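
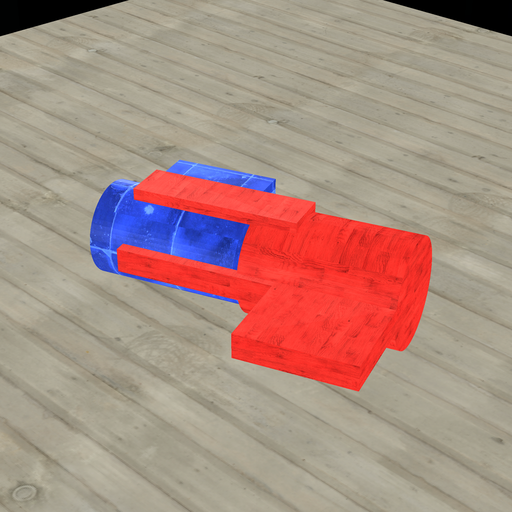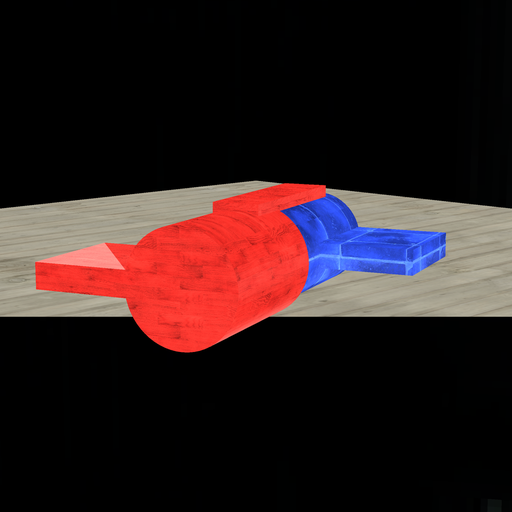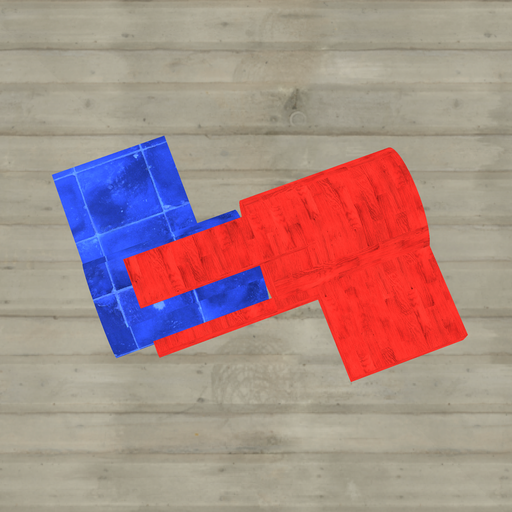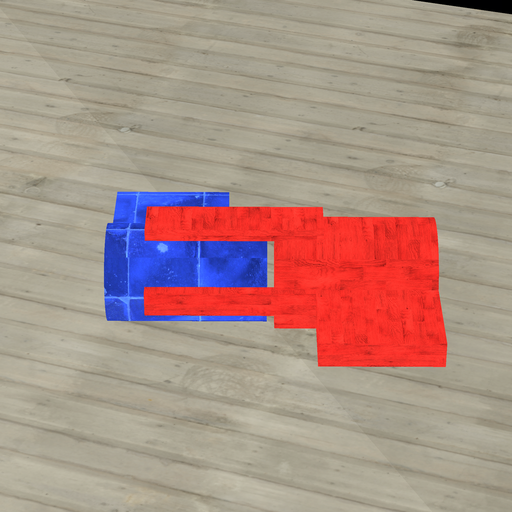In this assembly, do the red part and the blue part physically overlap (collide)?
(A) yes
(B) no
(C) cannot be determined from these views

(B) no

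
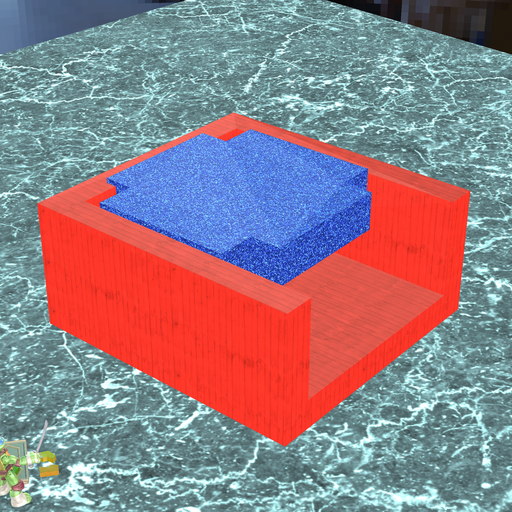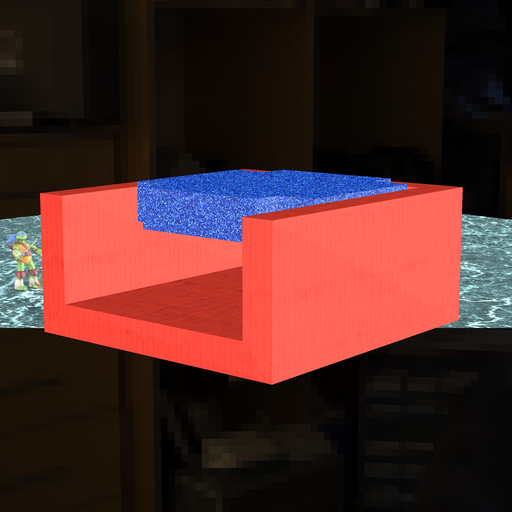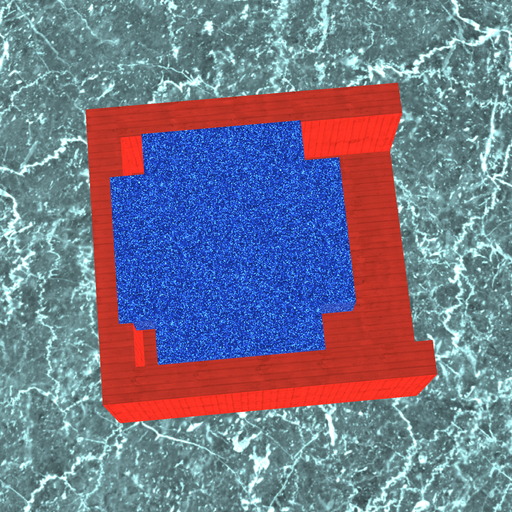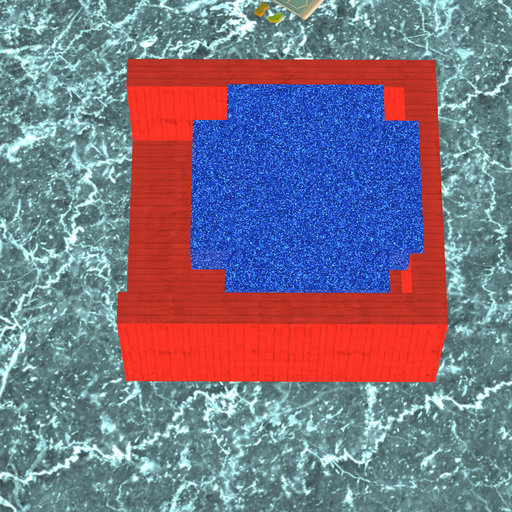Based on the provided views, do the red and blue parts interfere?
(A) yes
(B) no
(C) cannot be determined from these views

(A) yes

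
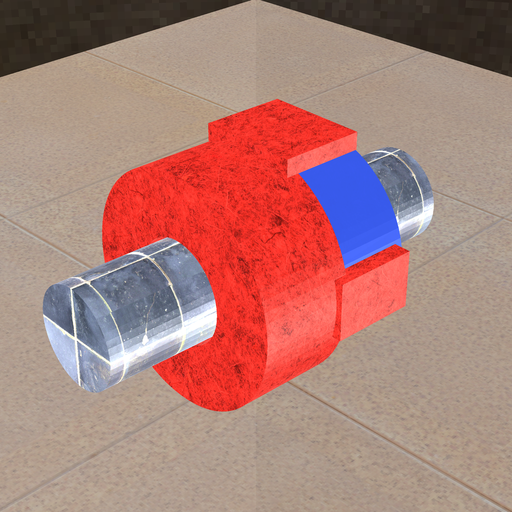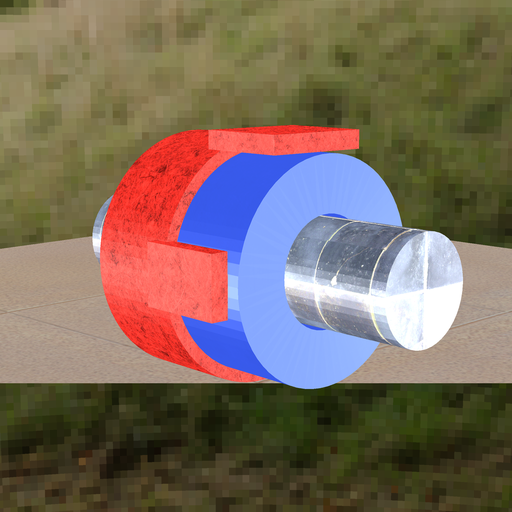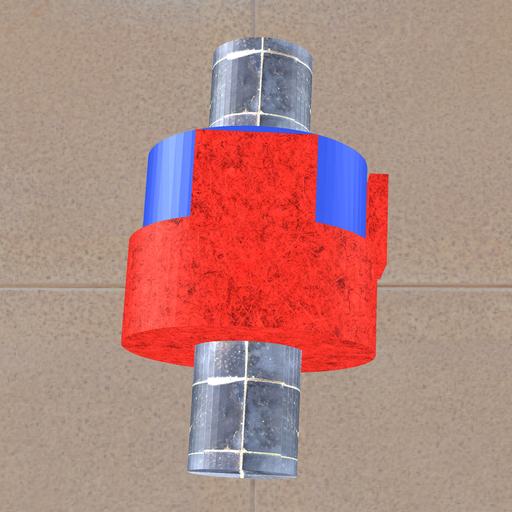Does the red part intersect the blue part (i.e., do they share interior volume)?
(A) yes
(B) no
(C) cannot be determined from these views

(A) yes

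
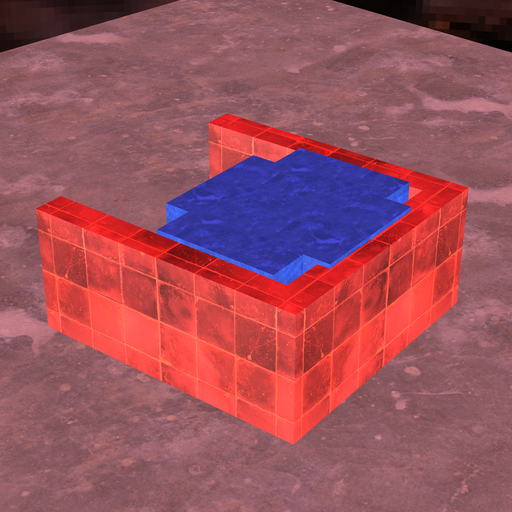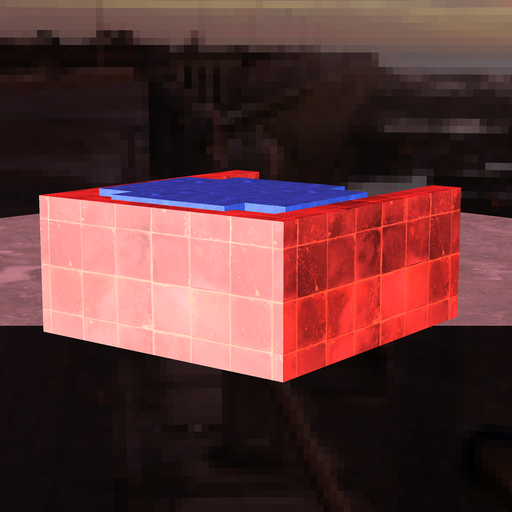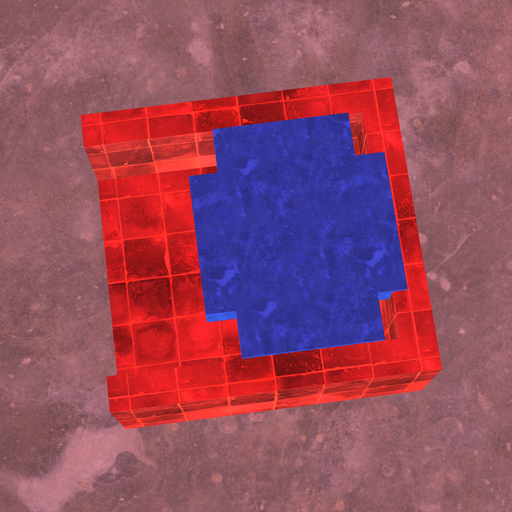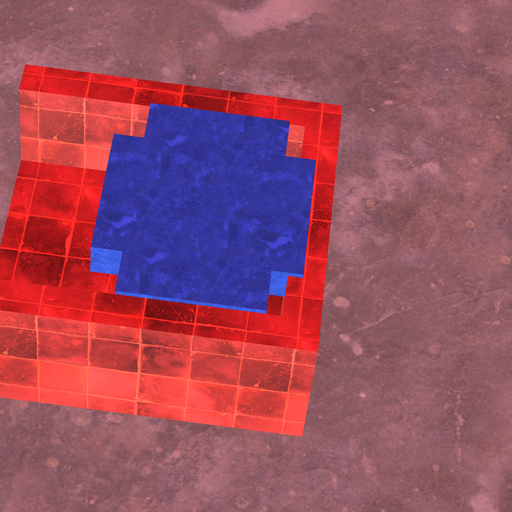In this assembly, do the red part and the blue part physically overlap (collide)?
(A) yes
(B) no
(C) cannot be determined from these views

(A) yes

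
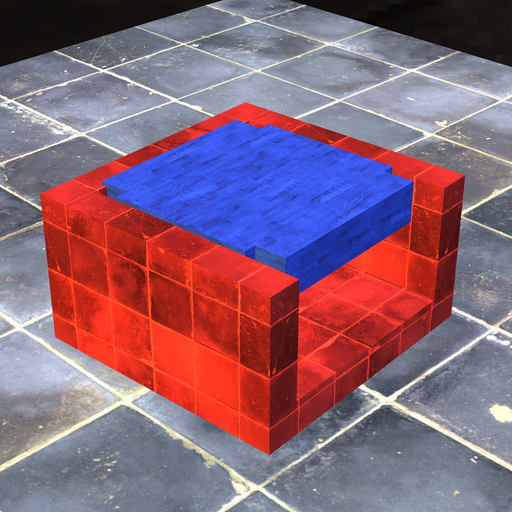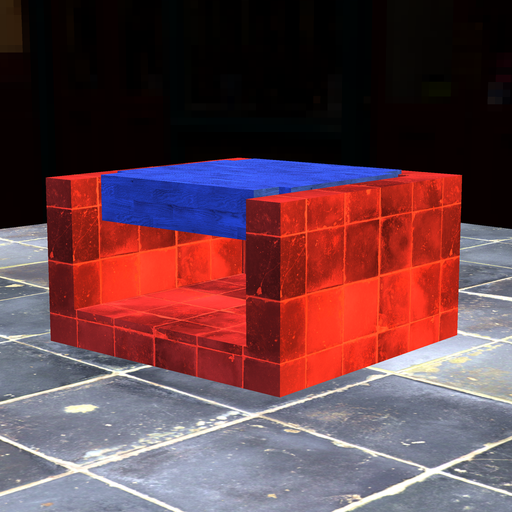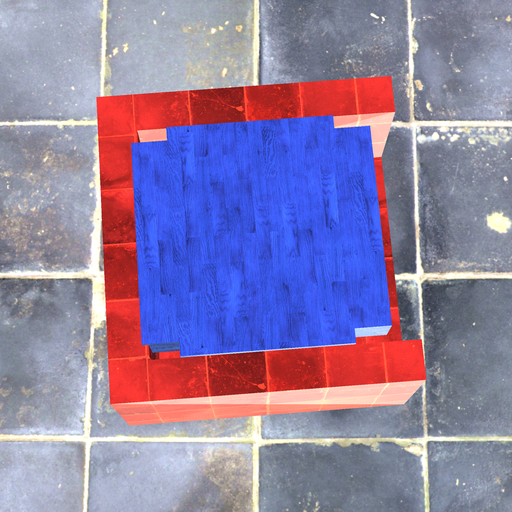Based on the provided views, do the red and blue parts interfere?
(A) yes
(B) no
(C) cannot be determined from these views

(A) yes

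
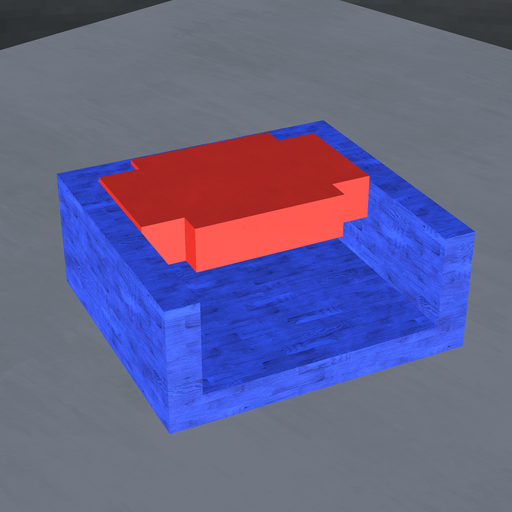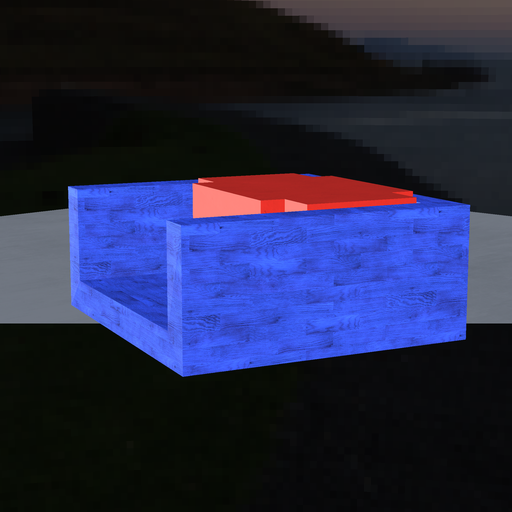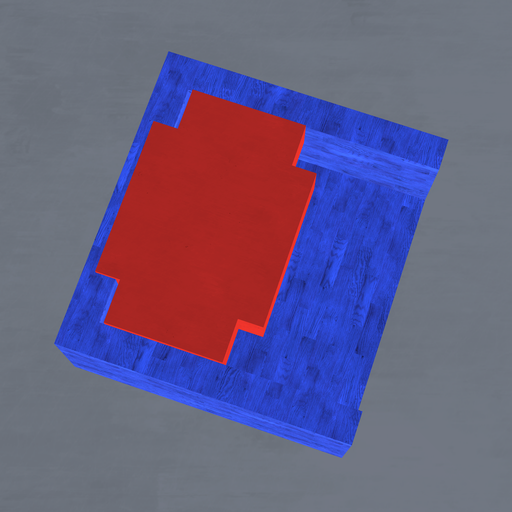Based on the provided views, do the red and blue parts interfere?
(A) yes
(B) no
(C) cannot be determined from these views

(A) yes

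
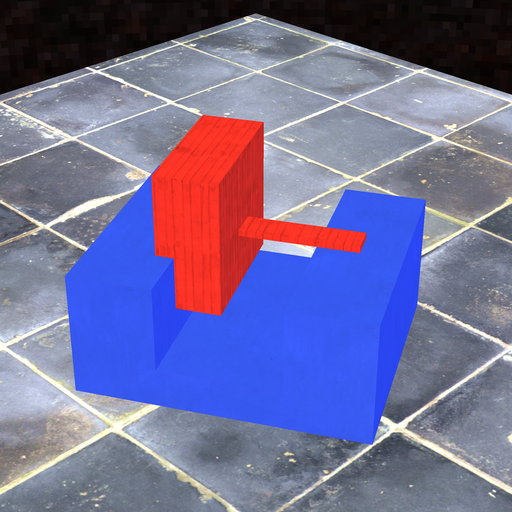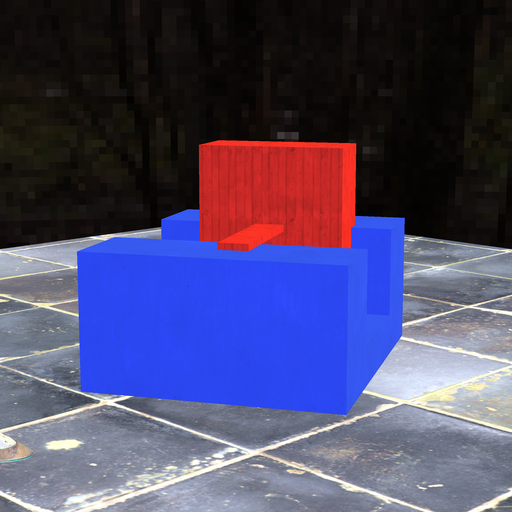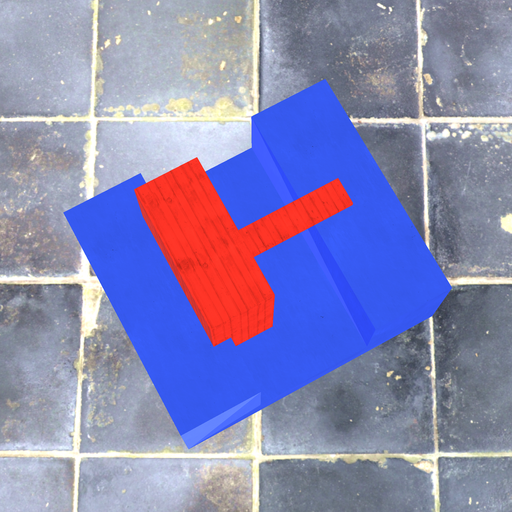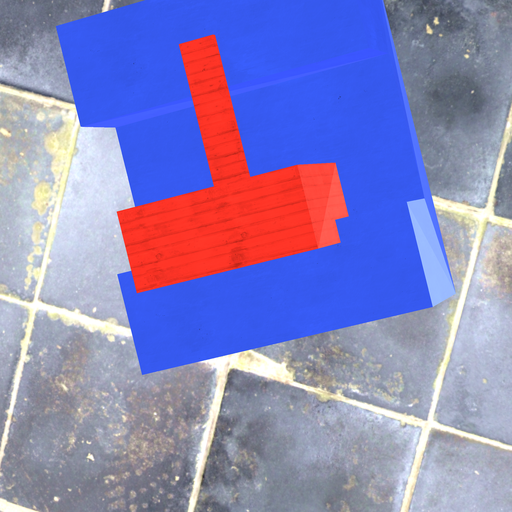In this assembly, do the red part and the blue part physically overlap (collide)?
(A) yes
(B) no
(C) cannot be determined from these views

(A) yes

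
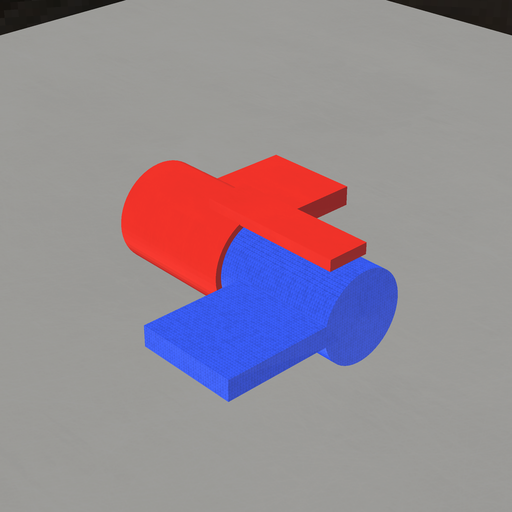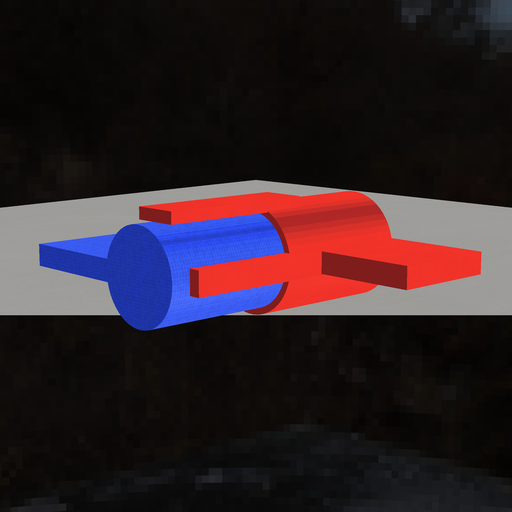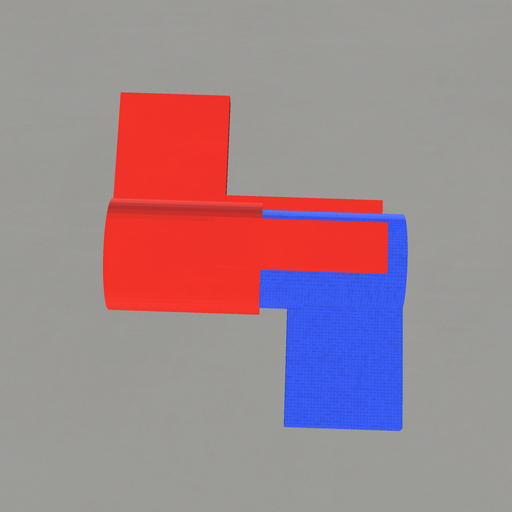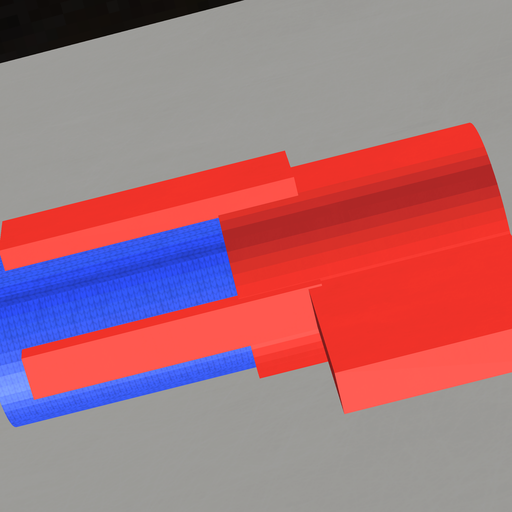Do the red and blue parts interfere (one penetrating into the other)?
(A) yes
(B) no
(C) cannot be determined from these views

(A) yes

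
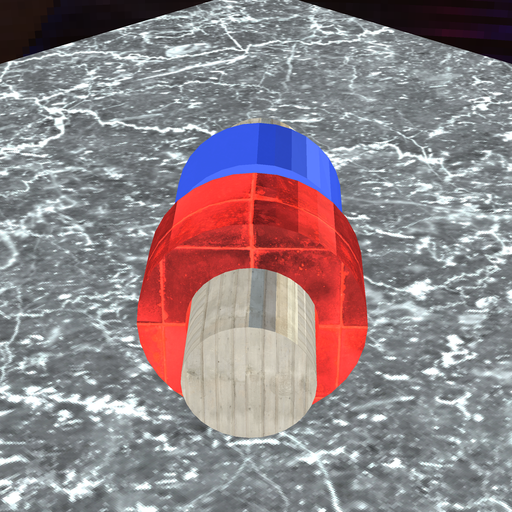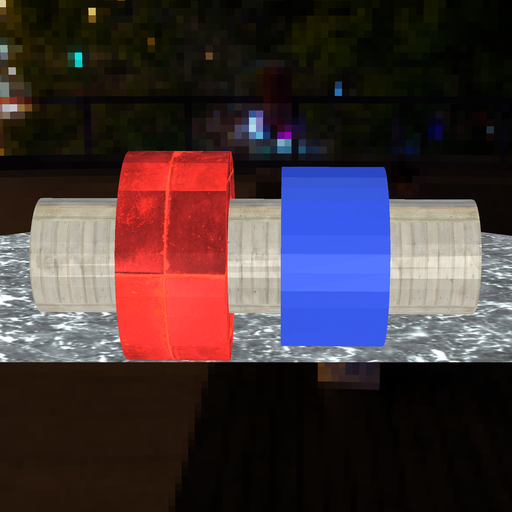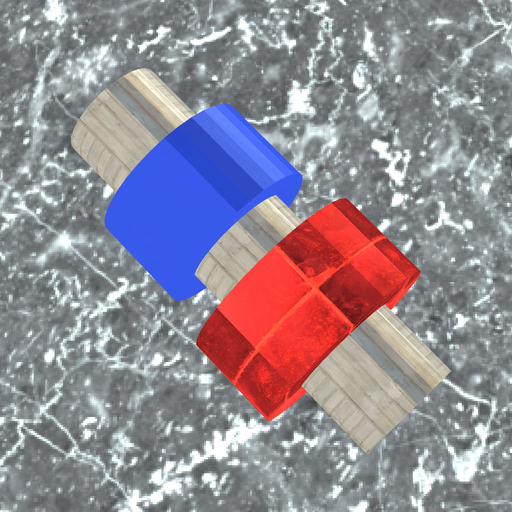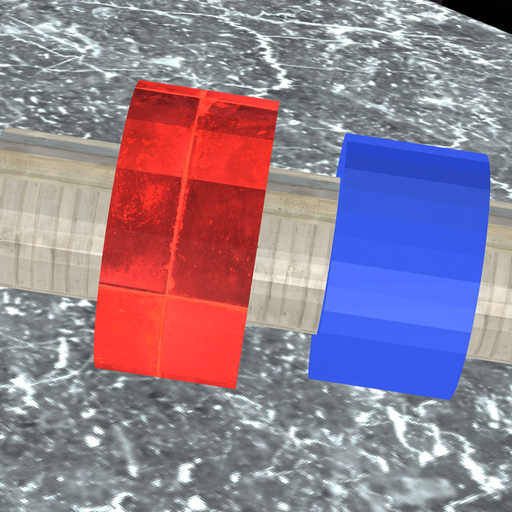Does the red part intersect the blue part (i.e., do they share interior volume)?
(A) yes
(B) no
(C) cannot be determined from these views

(B) no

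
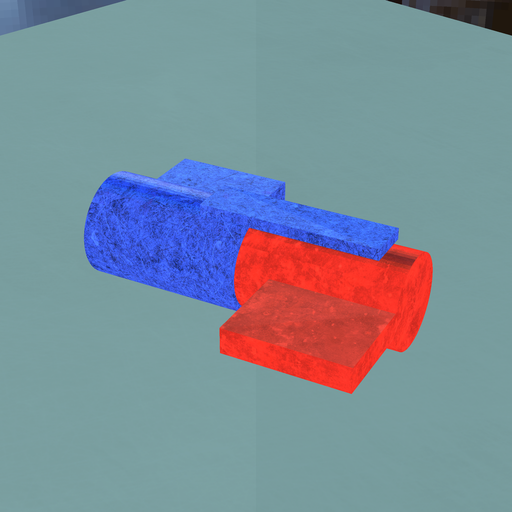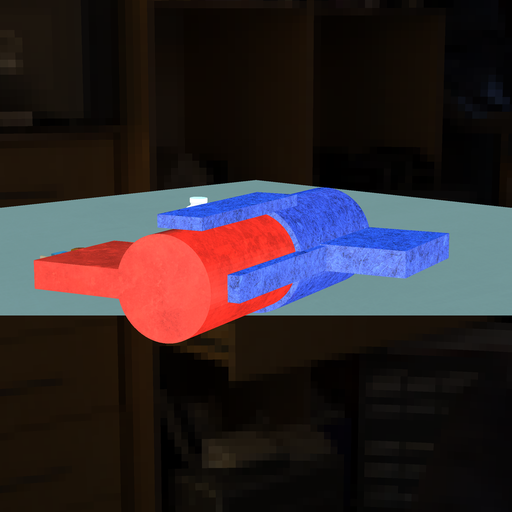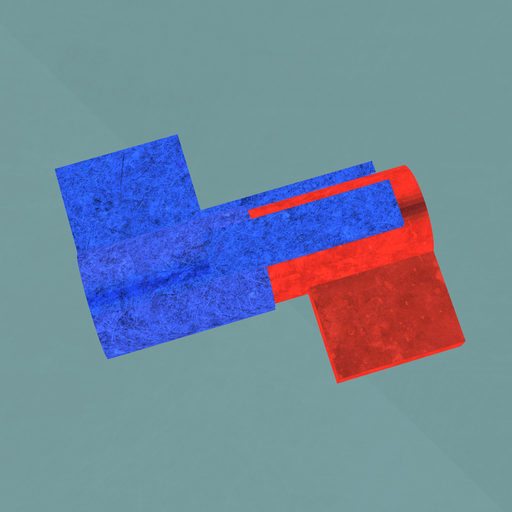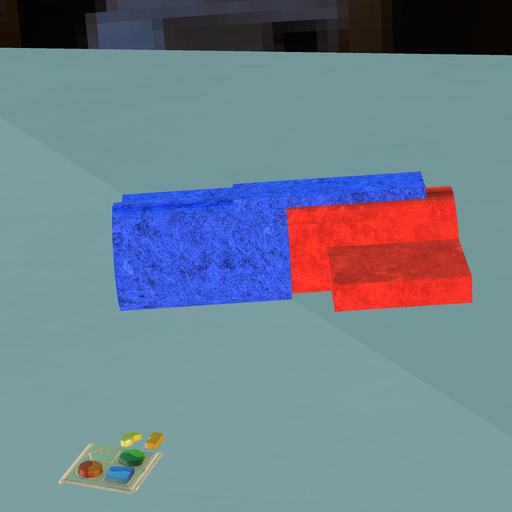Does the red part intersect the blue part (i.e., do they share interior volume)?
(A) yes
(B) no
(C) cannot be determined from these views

(A) yes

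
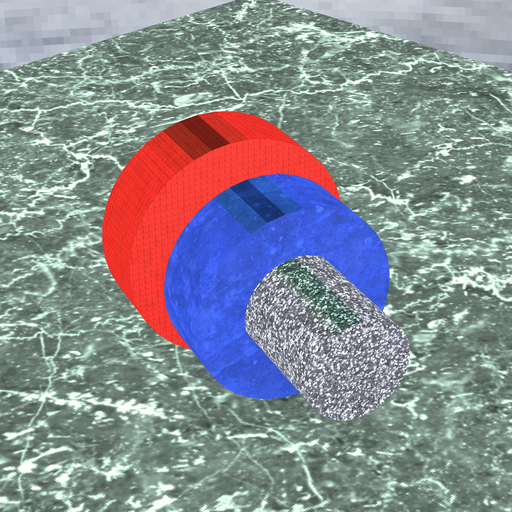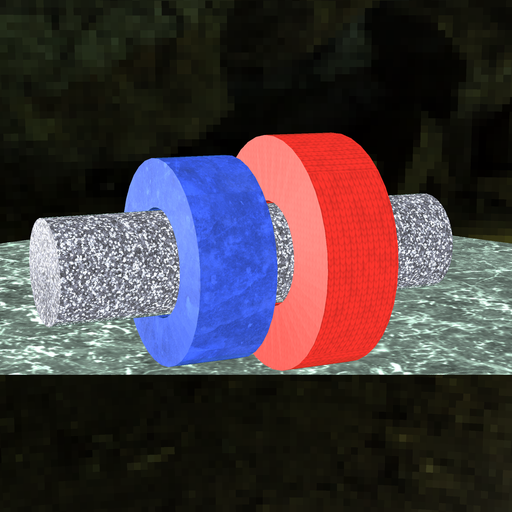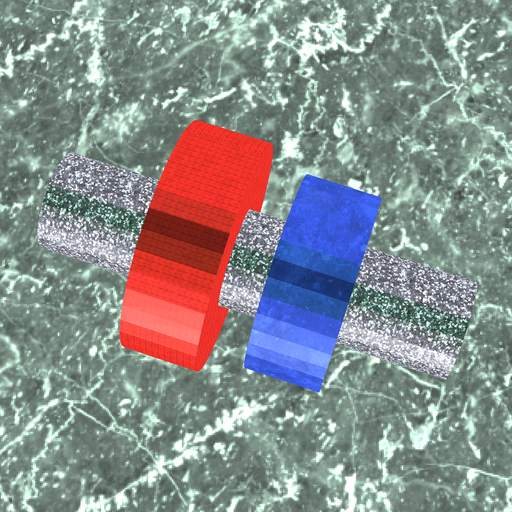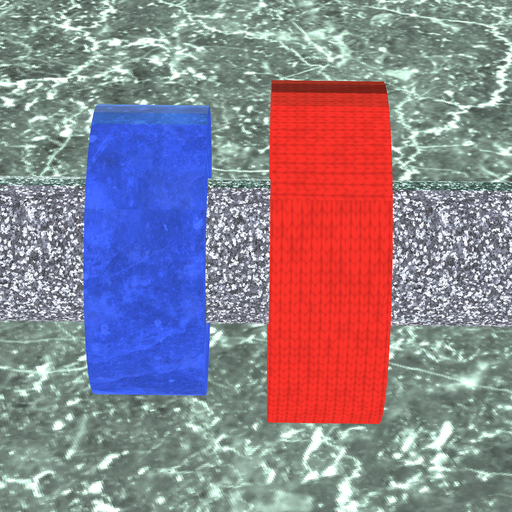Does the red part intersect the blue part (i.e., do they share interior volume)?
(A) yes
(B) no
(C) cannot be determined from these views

(B) no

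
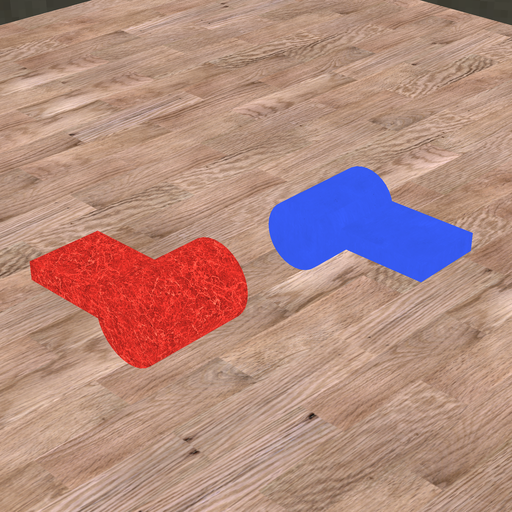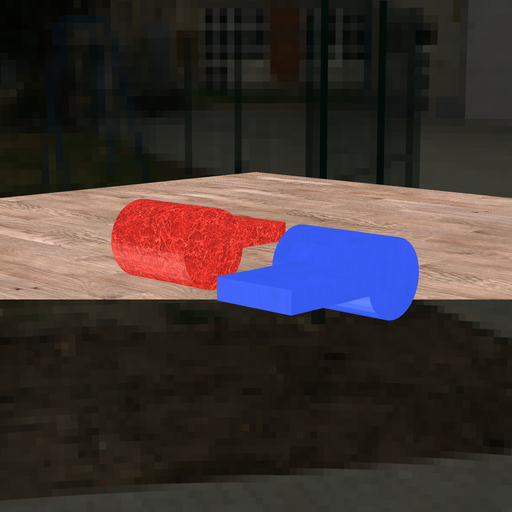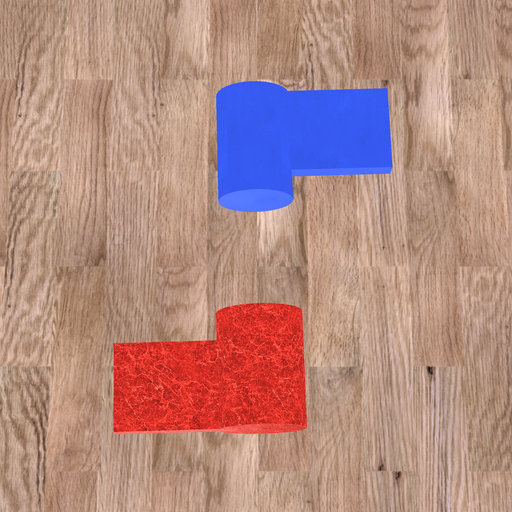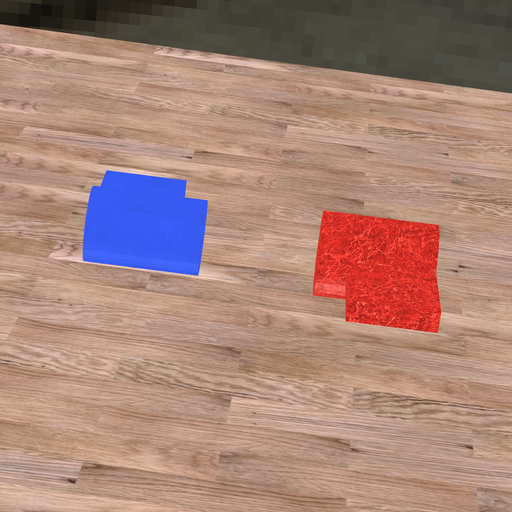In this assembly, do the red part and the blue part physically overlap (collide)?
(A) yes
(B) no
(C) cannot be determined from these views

(B) no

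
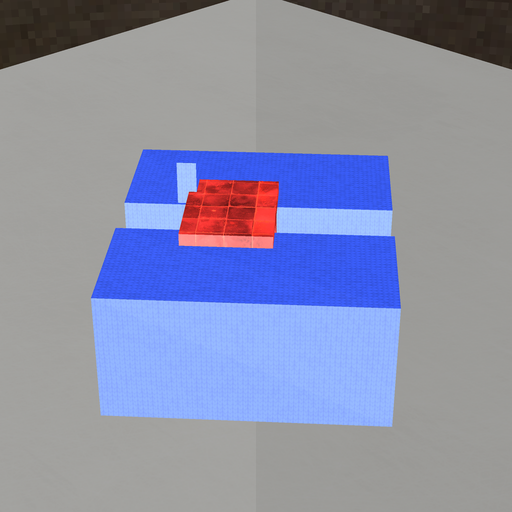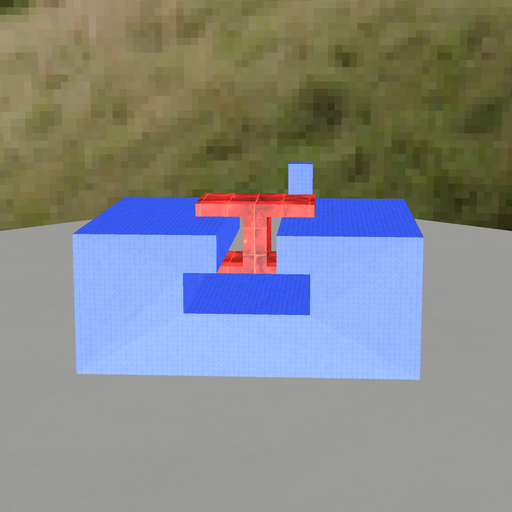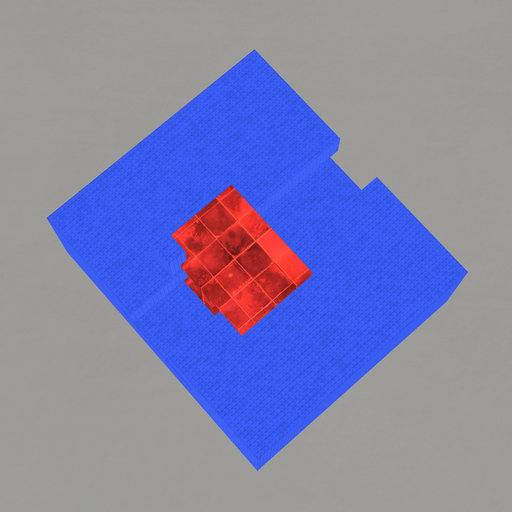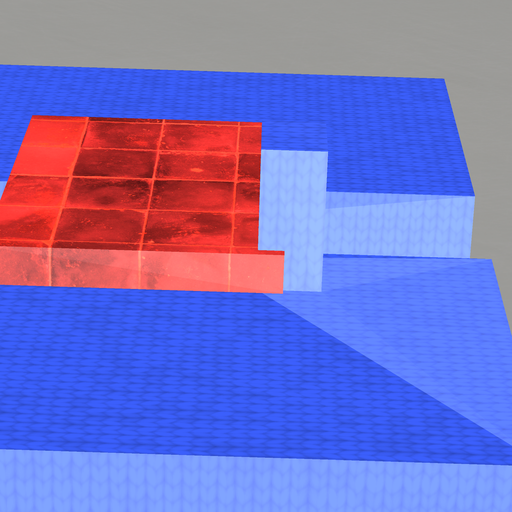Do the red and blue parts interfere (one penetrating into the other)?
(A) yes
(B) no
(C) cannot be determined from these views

(A) yes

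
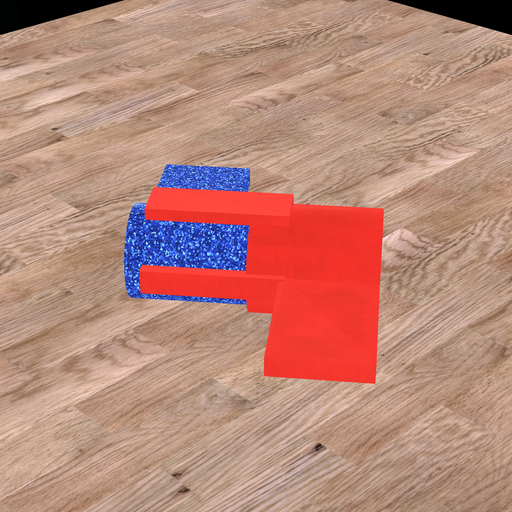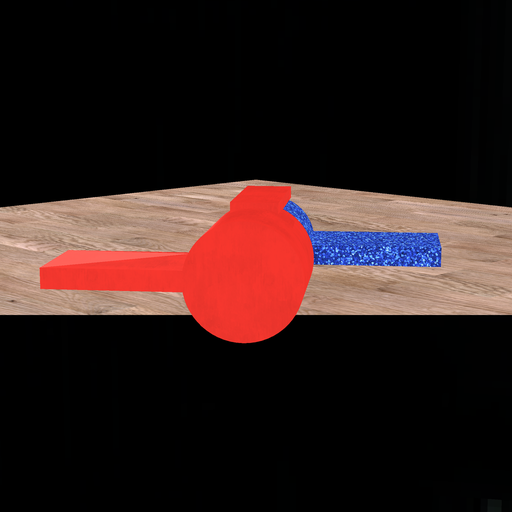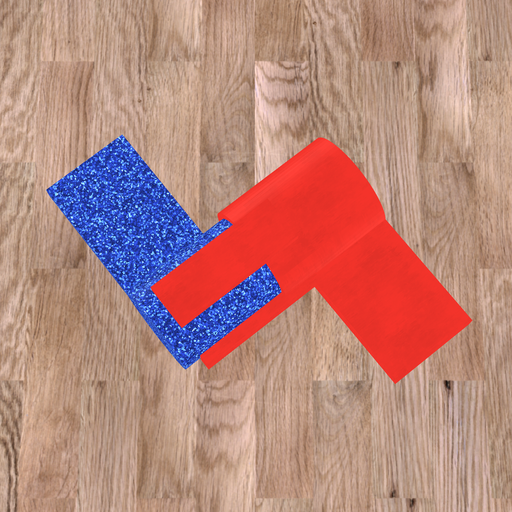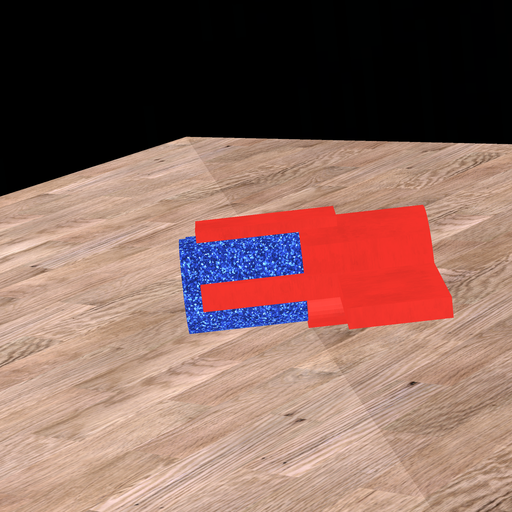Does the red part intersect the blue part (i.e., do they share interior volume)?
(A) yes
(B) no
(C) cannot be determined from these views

(A) yes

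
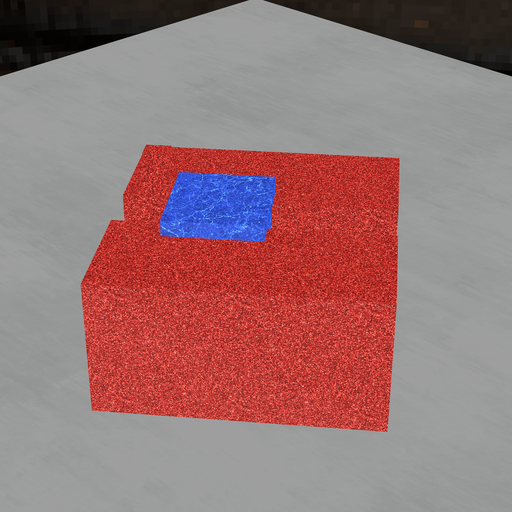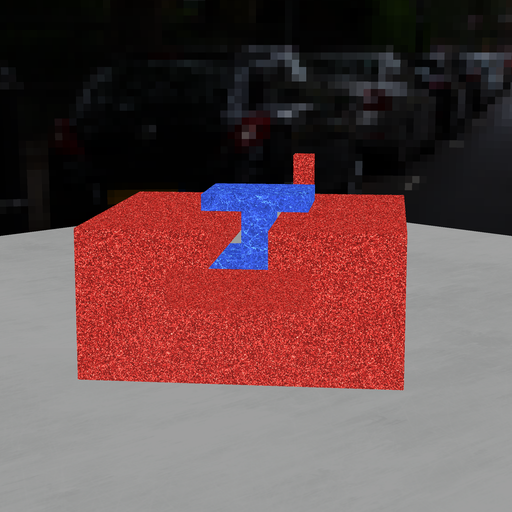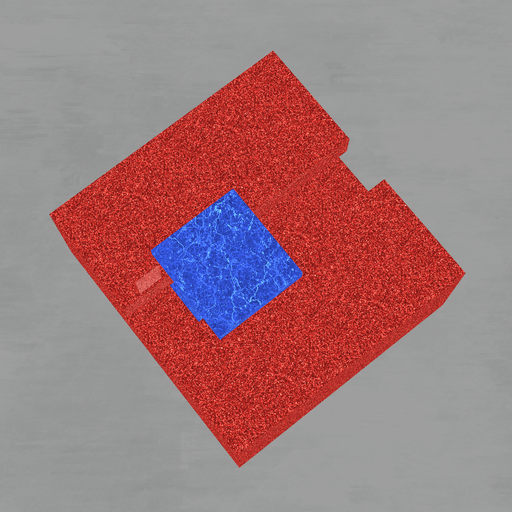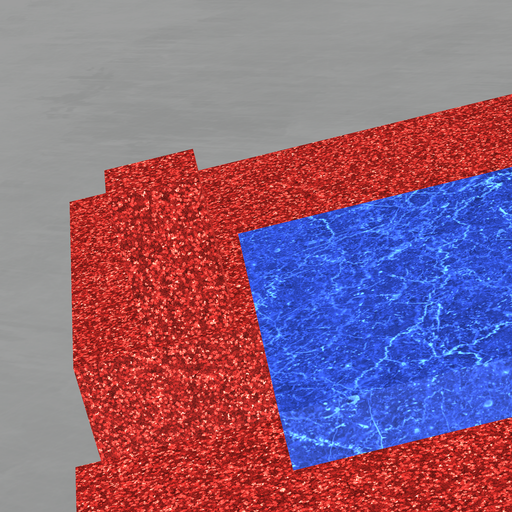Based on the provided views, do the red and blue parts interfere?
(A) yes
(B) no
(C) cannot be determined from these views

(B) no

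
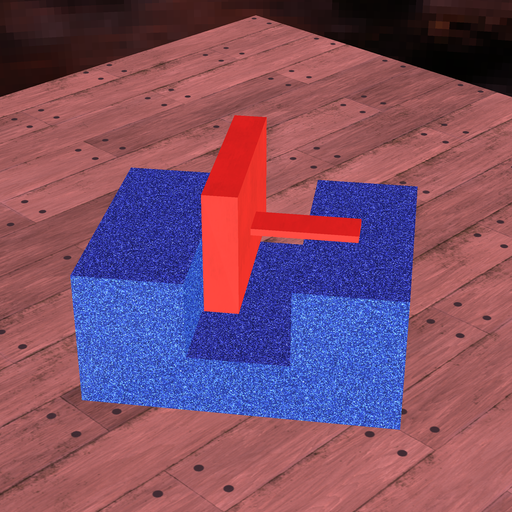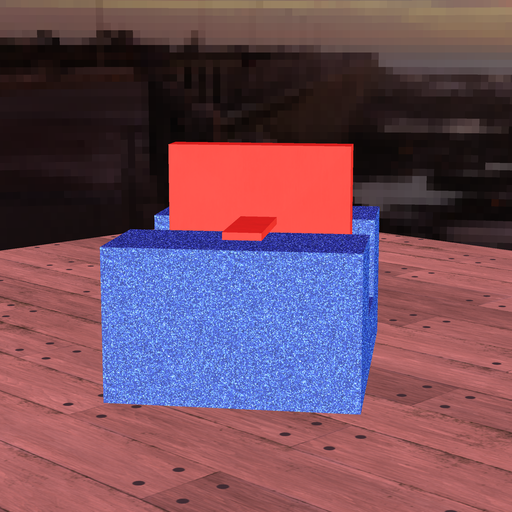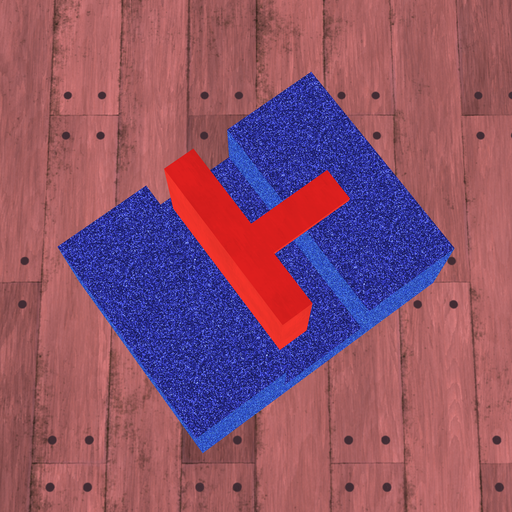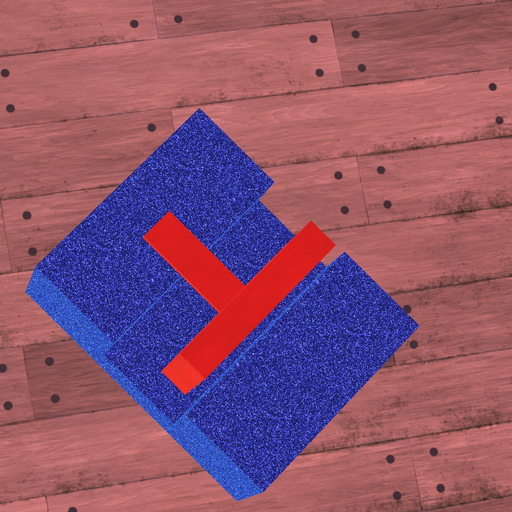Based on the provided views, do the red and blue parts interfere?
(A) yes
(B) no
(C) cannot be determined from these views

(B) no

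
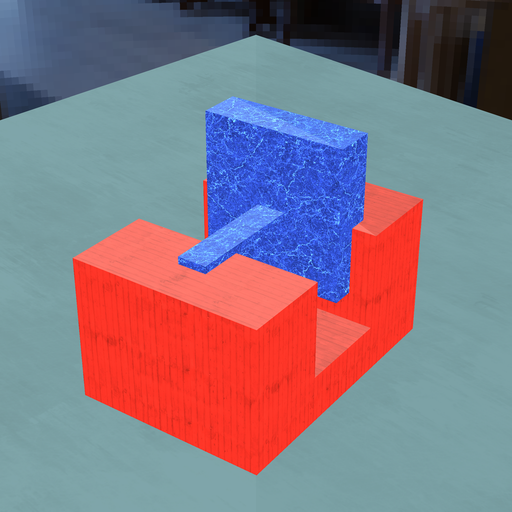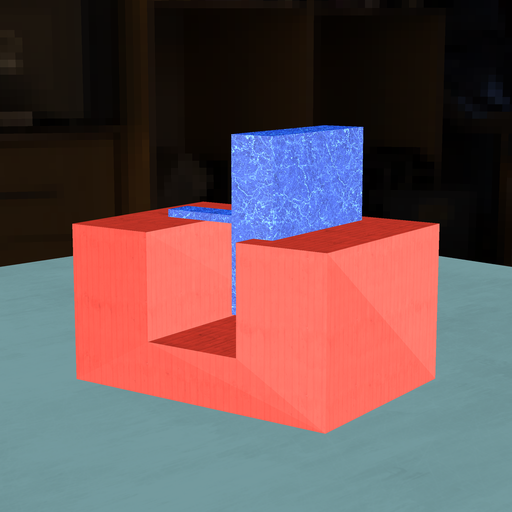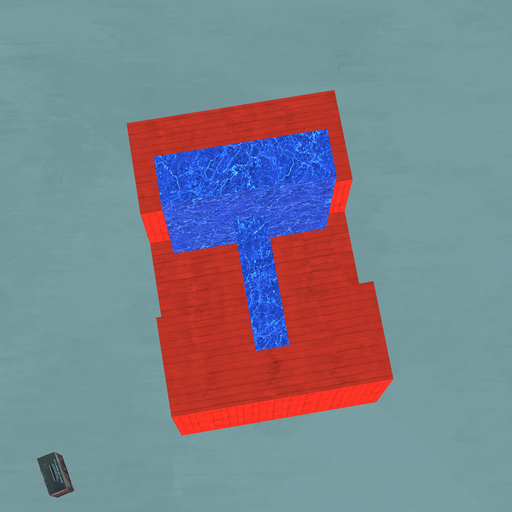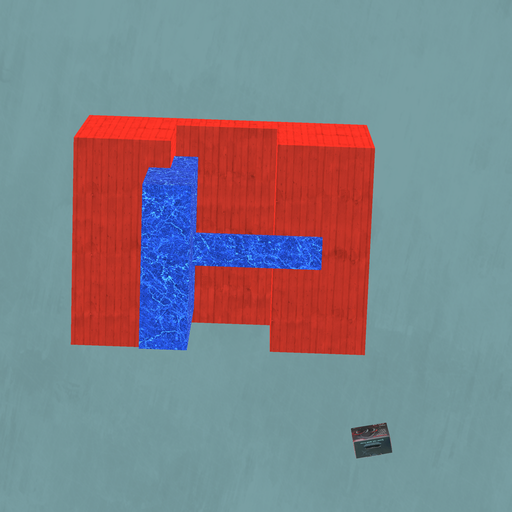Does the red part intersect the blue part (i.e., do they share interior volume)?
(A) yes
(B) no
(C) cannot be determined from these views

(A) yes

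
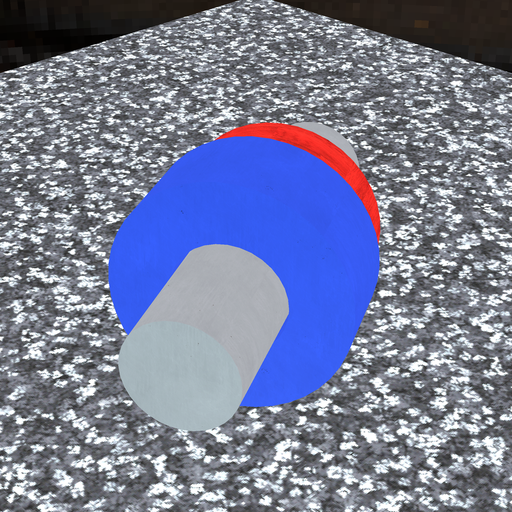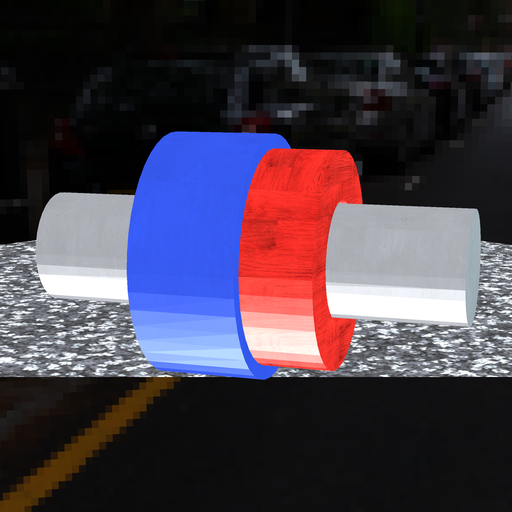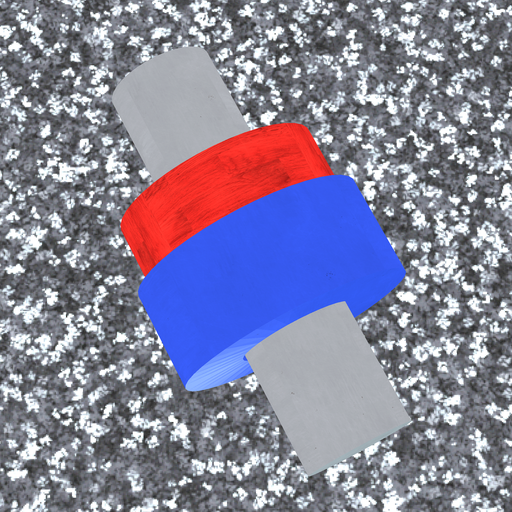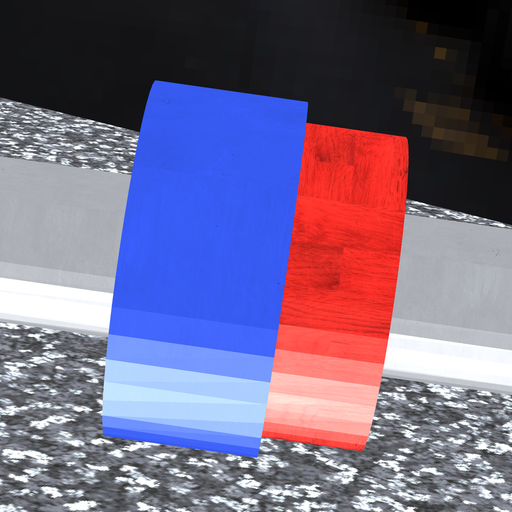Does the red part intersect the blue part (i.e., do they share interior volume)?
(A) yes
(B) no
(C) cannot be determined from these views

(A) yes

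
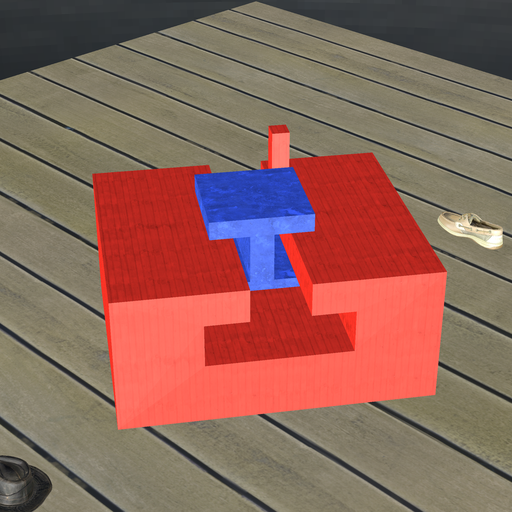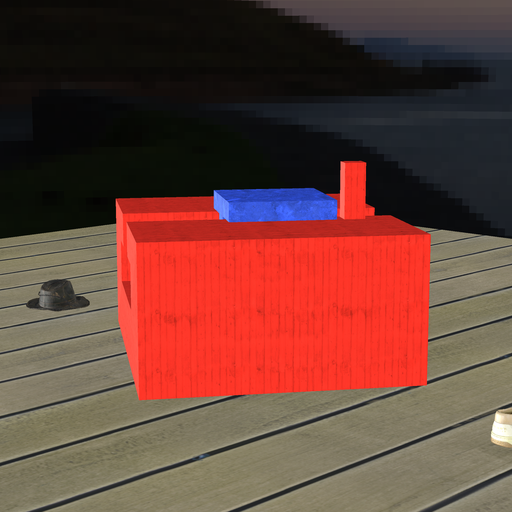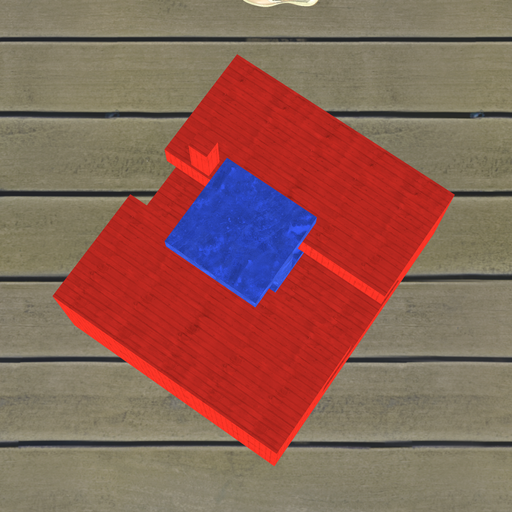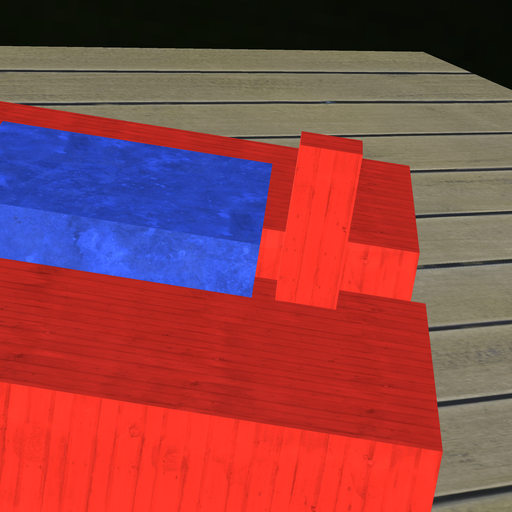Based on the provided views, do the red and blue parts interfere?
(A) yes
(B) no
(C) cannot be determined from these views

(B) no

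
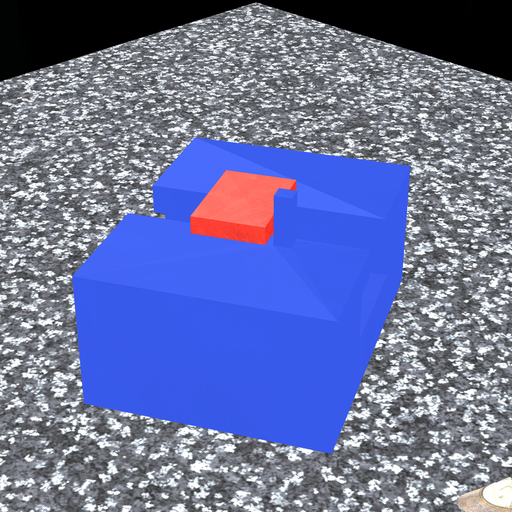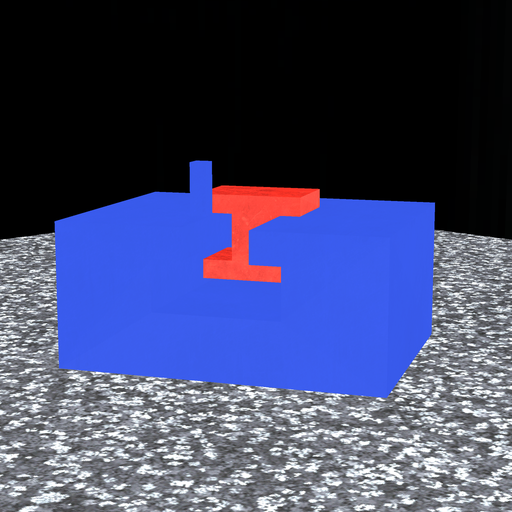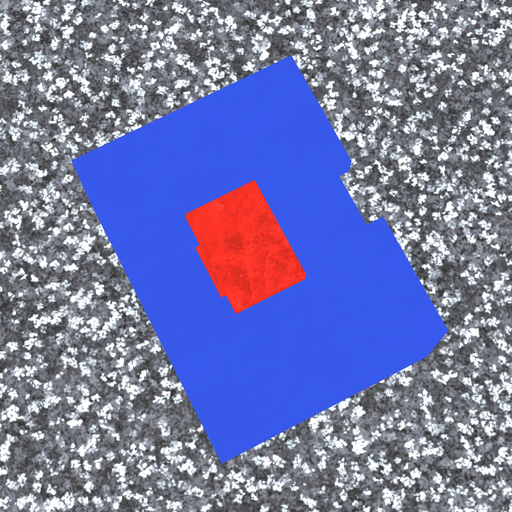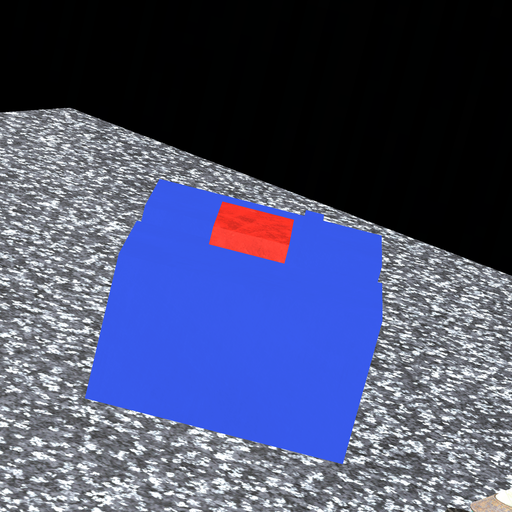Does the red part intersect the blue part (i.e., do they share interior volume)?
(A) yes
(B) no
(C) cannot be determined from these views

(B) no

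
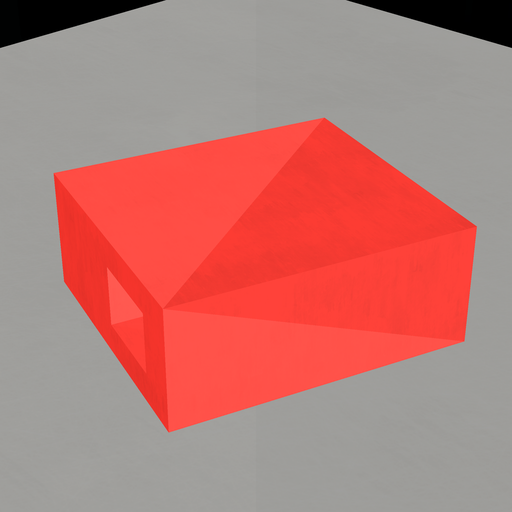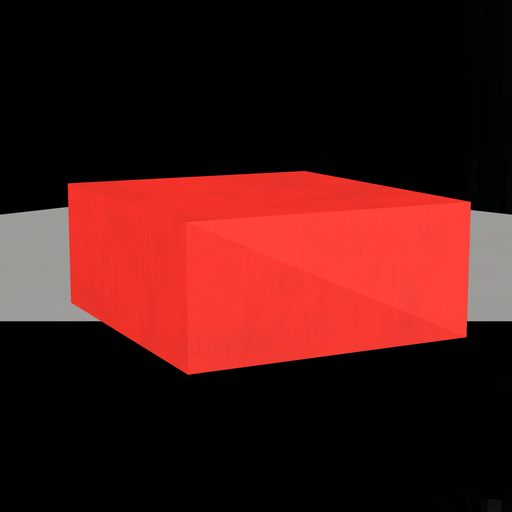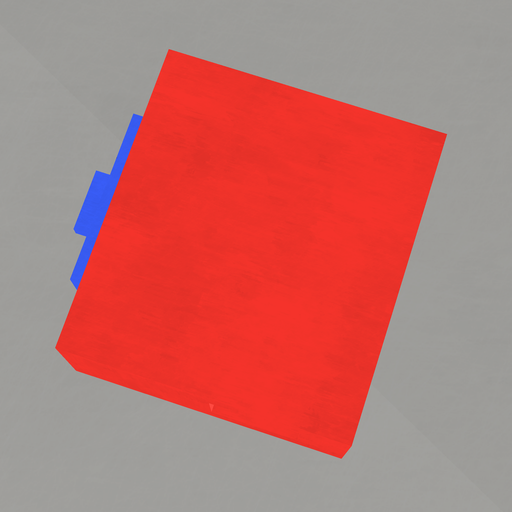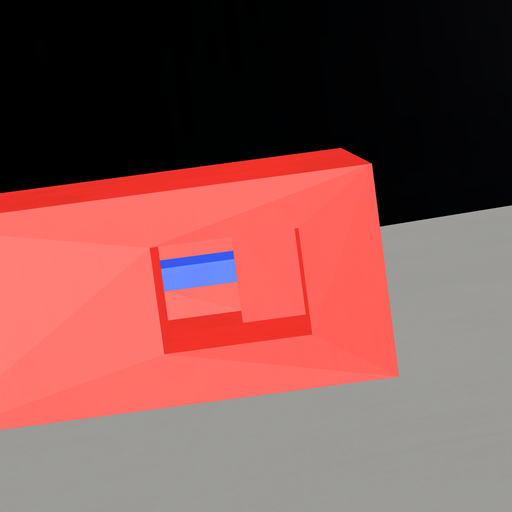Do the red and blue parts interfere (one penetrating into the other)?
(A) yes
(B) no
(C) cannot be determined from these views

(A) yes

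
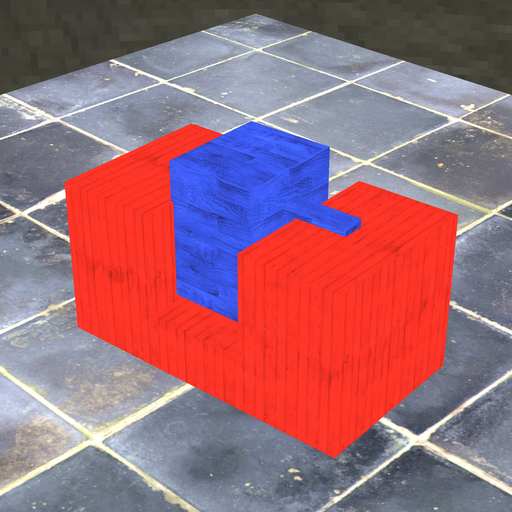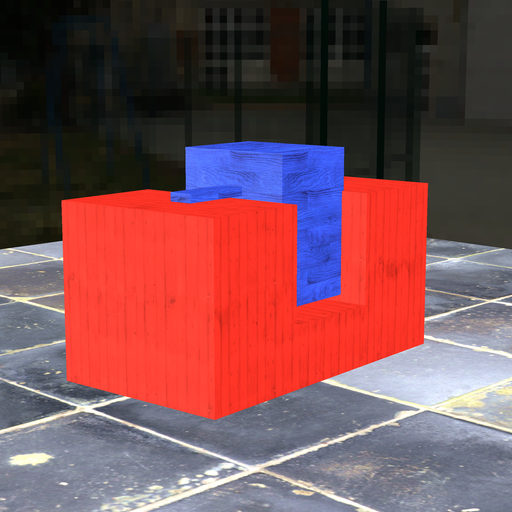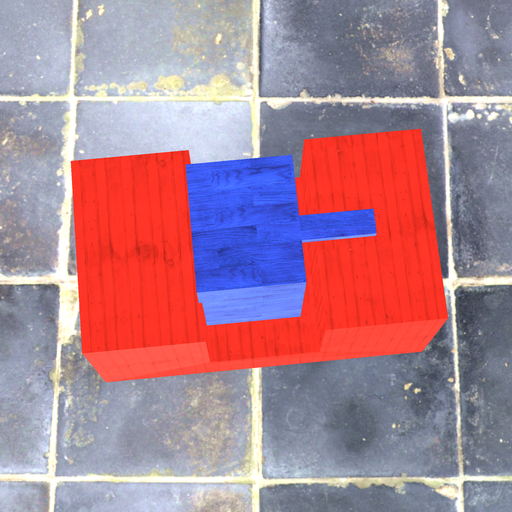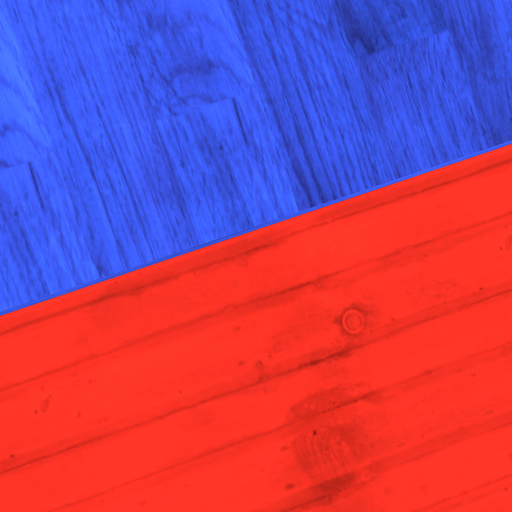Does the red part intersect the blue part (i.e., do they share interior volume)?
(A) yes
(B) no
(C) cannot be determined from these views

(A) yes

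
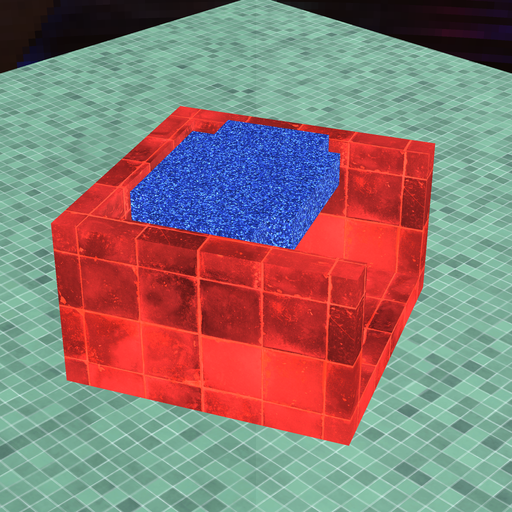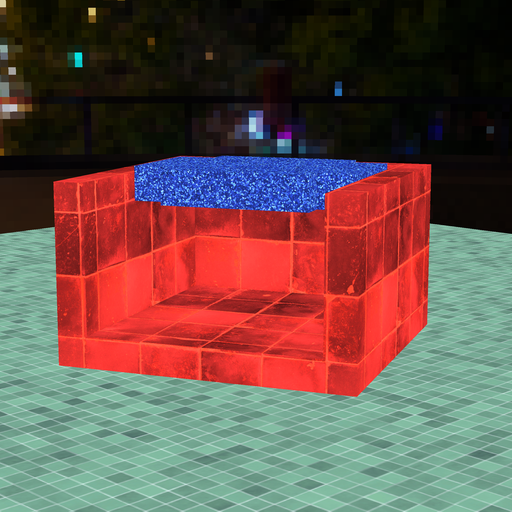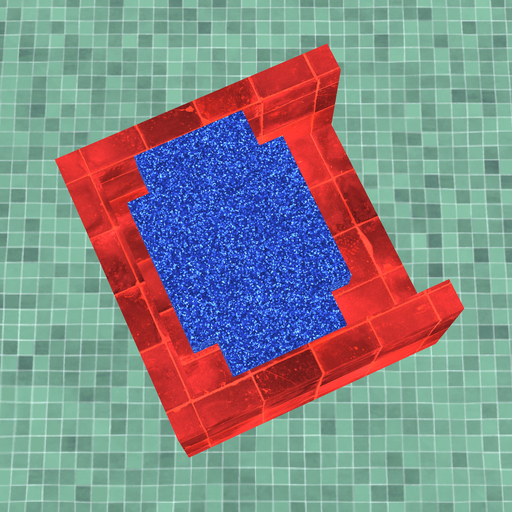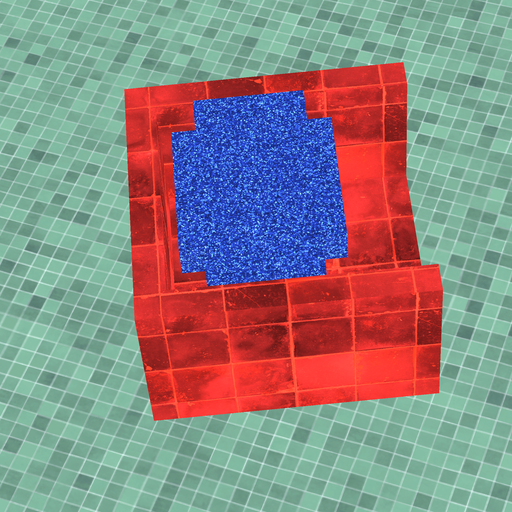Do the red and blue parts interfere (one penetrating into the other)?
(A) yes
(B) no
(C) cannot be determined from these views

(B) no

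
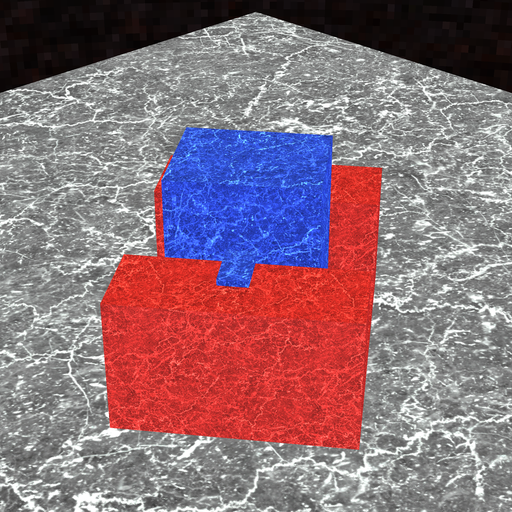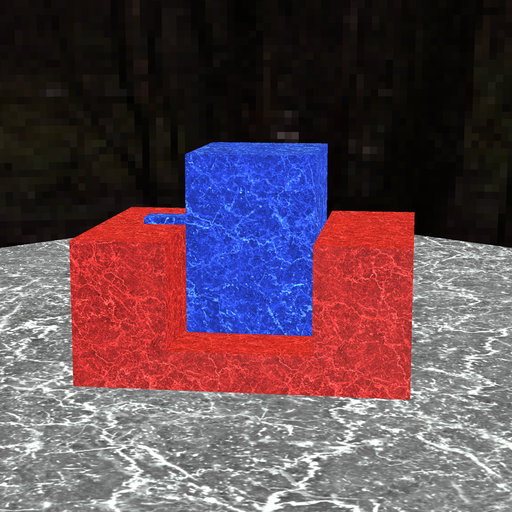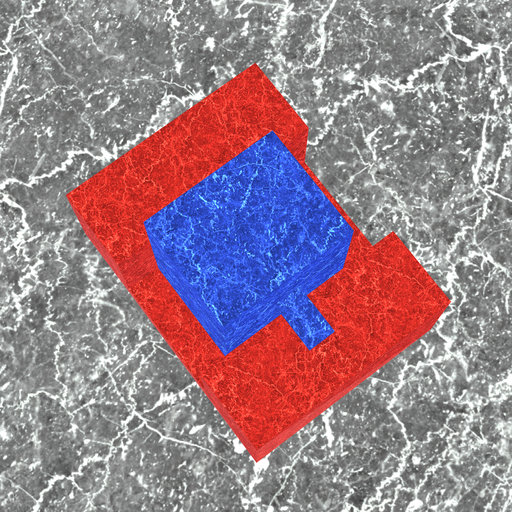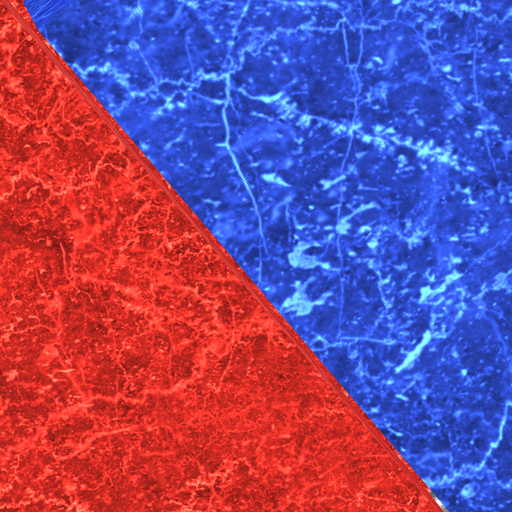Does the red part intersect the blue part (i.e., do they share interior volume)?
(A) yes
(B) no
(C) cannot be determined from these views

(B) no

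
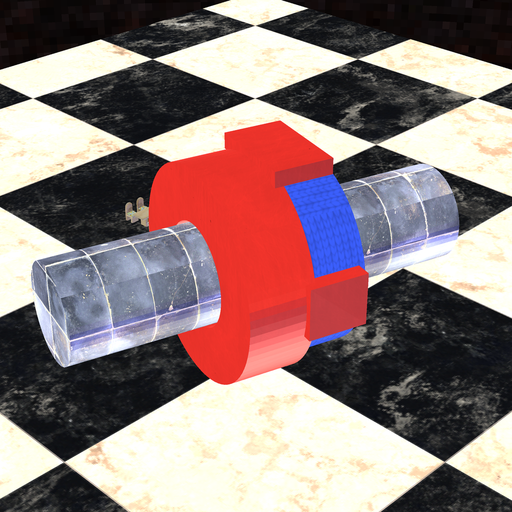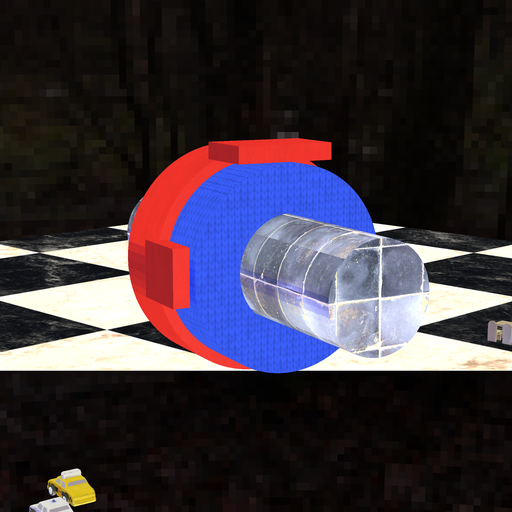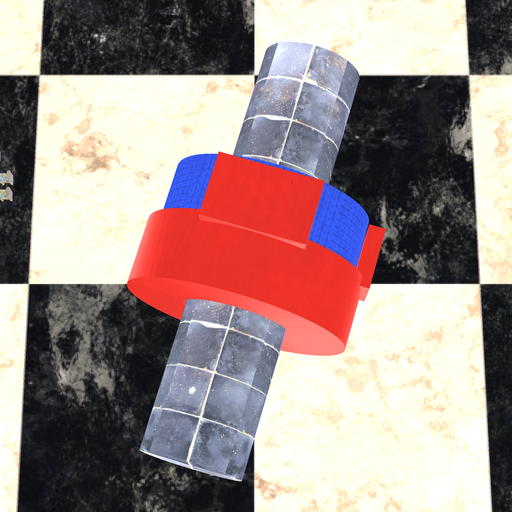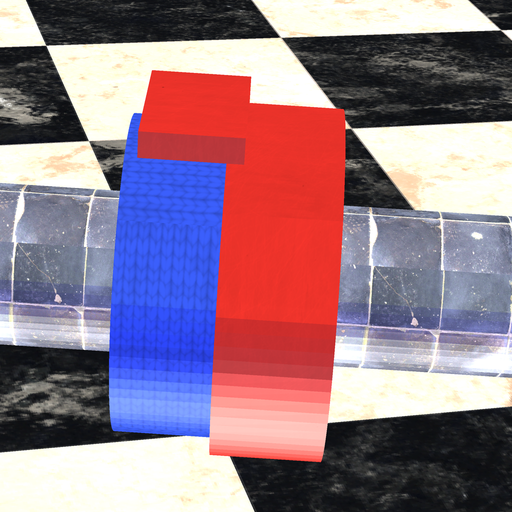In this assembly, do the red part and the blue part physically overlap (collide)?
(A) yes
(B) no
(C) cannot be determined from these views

(A) yes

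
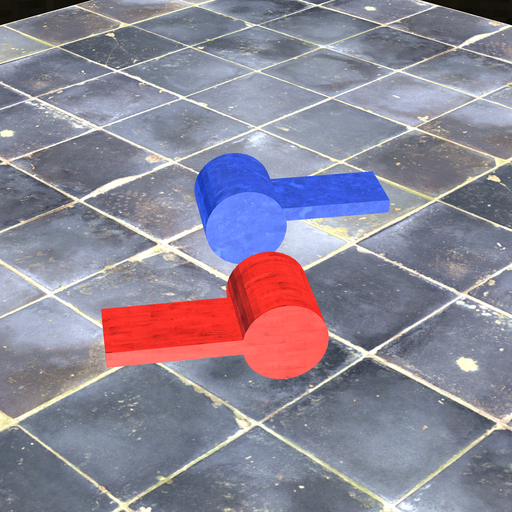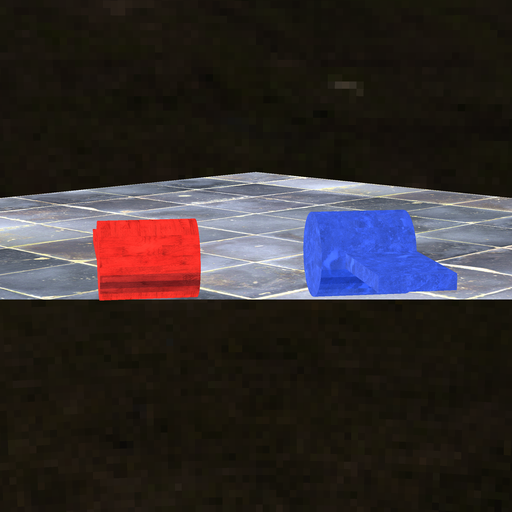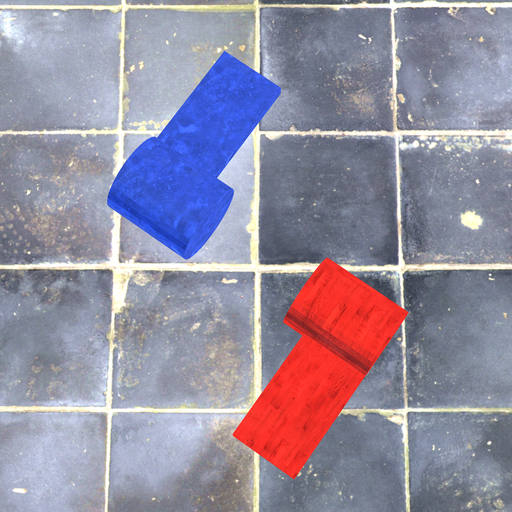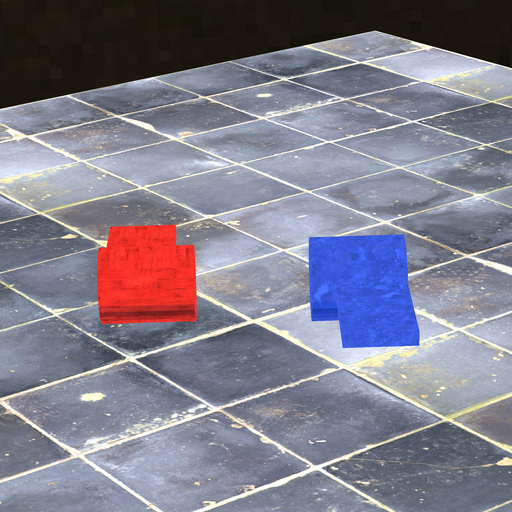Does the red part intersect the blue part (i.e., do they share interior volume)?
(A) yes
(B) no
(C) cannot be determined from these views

(B) no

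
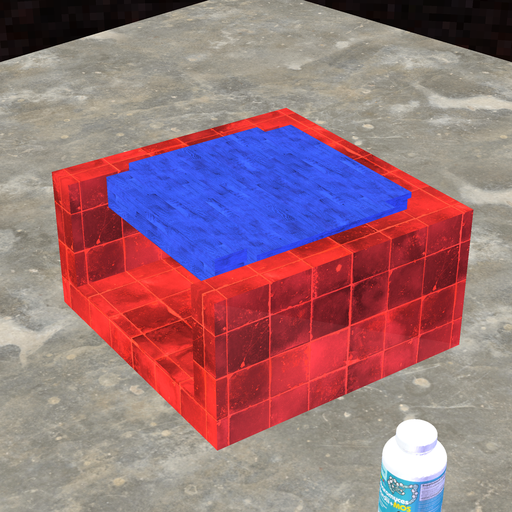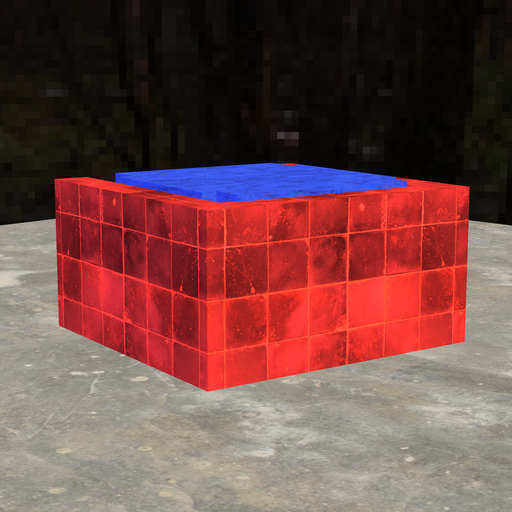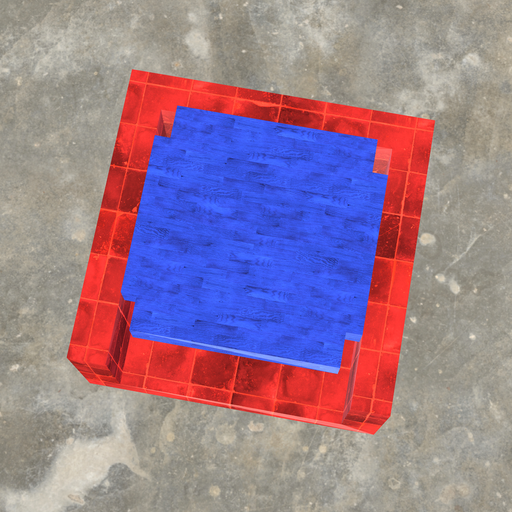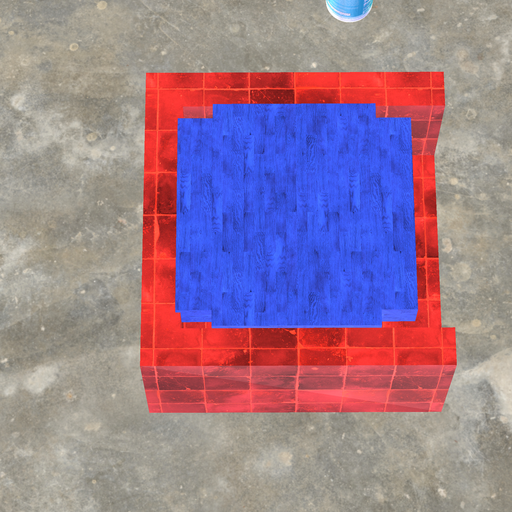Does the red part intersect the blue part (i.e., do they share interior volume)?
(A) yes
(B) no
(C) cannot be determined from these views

(A) yes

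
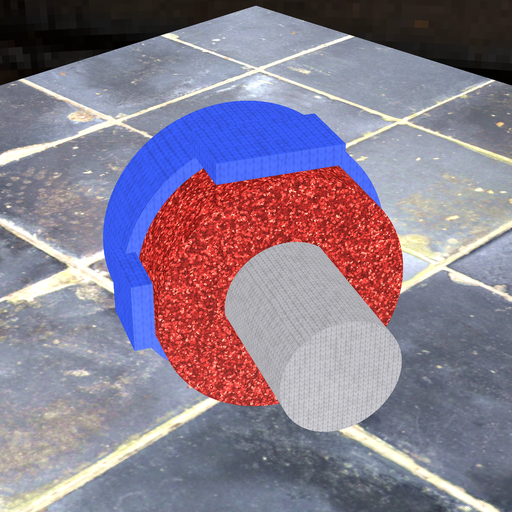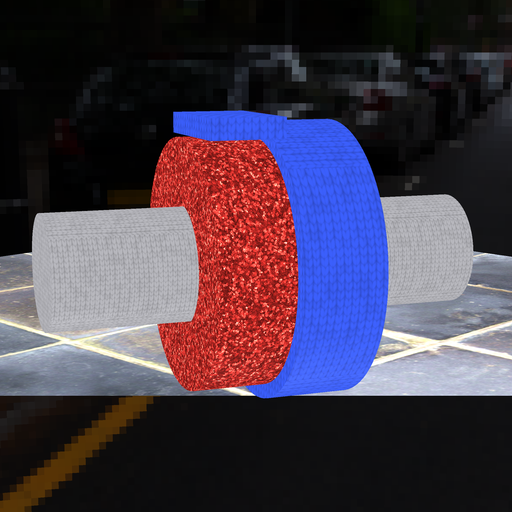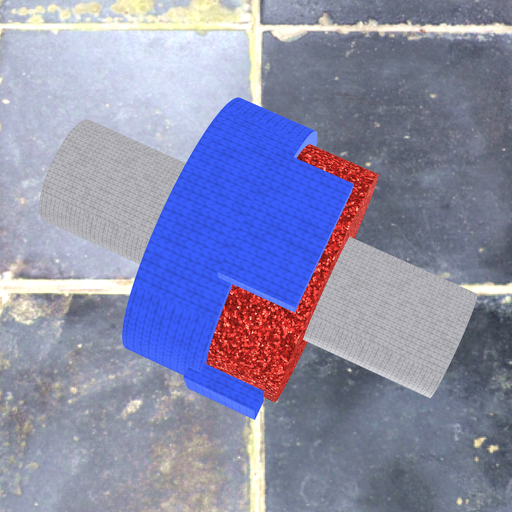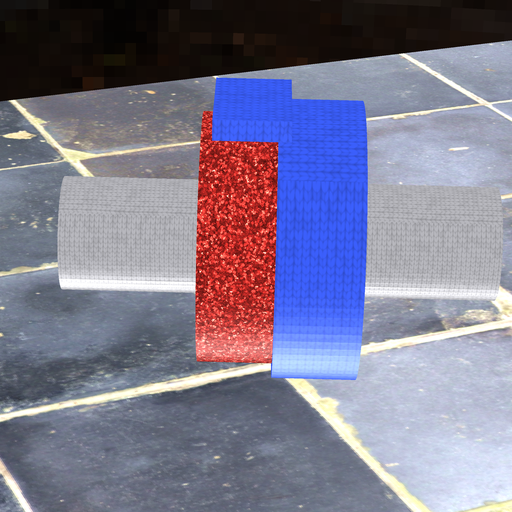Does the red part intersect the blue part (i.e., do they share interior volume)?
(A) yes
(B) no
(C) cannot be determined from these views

(A) yes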